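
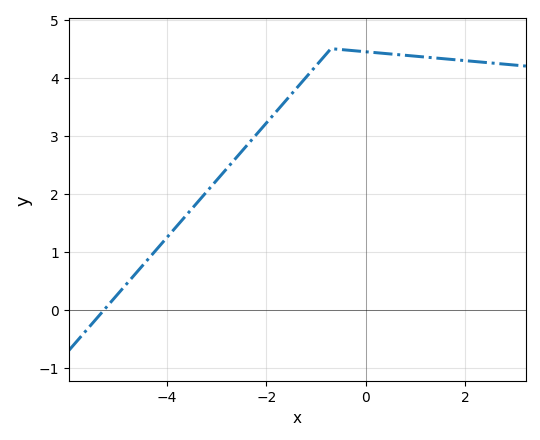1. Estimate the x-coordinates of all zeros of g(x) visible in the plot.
-5.2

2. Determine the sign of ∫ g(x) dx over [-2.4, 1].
positive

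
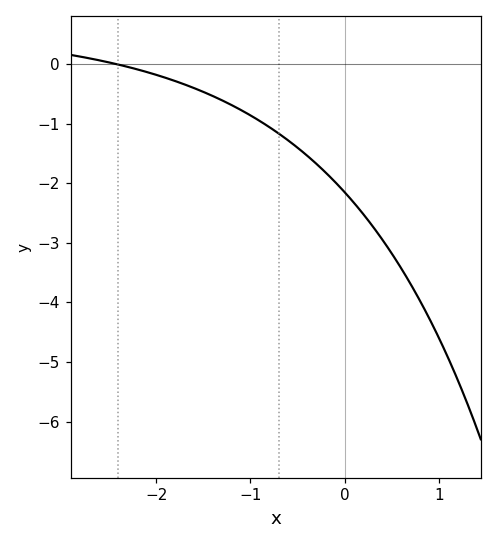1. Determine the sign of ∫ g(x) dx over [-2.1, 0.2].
negative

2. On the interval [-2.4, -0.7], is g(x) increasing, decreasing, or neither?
decreasing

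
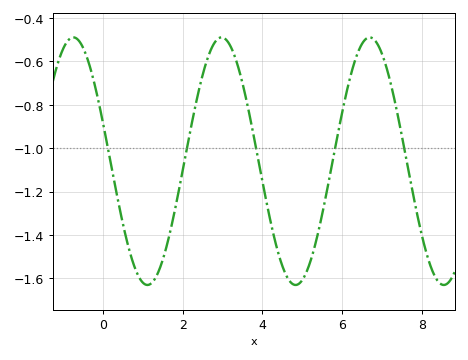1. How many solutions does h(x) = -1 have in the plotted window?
5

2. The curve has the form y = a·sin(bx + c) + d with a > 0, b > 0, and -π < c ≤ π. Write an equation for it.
y = 0.57sin(1.7x + 2.8) - 1.06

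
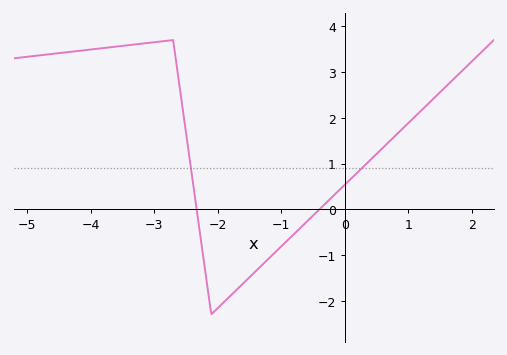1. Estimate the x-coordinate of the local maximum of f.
-2.7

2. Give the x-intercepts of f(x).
-2.33, -0.395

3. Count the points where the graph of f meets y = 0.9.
2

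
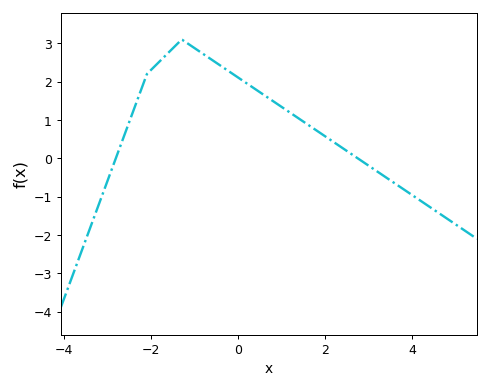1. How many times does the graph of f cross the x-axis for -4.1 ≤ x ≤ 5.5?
2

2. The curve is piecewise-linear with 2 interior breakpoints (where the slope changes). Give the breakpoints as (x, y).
(-2.1, 2.2); (-1.3, 3.1)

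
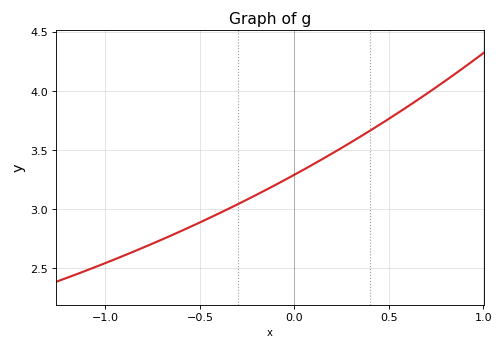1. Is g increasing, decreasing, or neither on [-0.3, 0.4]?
increasing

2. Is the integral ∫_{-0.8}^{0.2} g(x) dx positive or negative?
positive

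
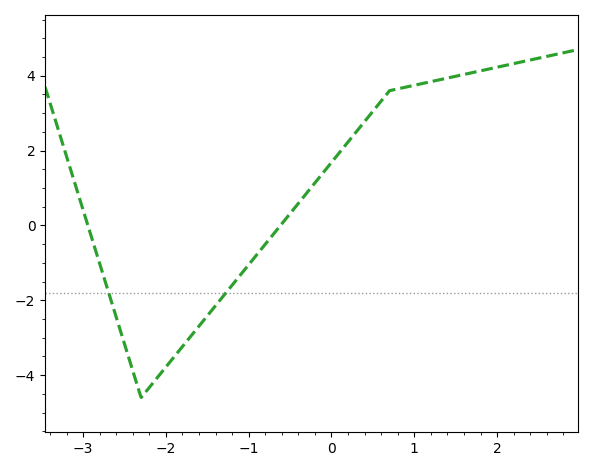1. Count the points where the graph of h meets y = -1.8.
2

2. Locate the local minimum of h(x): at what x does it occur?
-2.3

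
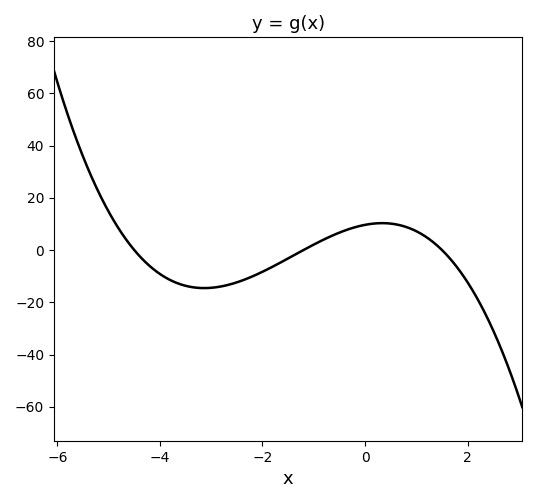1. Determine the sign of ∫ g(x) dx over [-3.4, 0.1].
negative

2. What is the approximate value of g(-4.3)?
-4.28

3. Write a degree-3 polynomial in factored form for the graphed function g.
y = -1.19(x + 4.5)(x + 1.2)(x - 1.5)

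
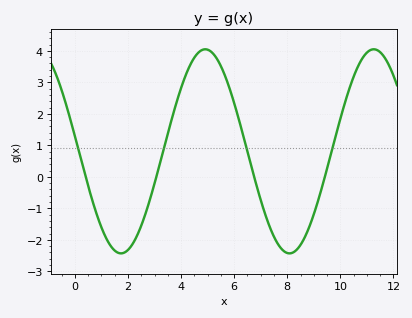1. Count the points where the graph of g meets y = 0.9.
4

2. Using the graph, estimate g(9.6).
0.6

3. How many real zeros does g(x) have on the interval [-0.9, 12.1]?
4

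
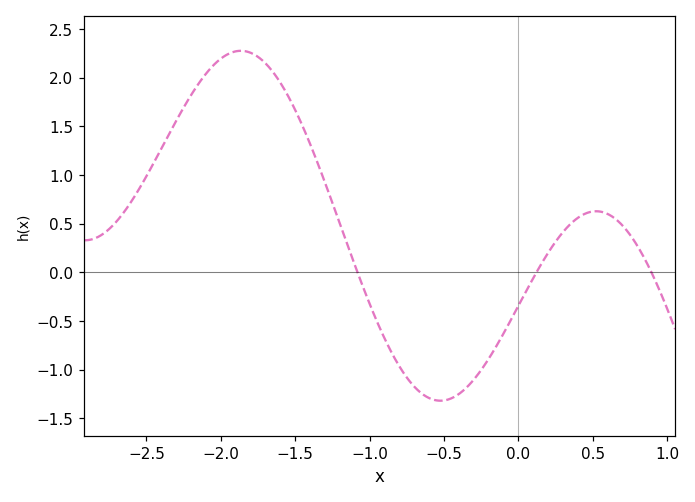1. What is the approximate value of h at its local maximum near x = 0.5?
0.628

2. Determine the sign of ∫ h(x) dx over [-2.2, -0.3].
positive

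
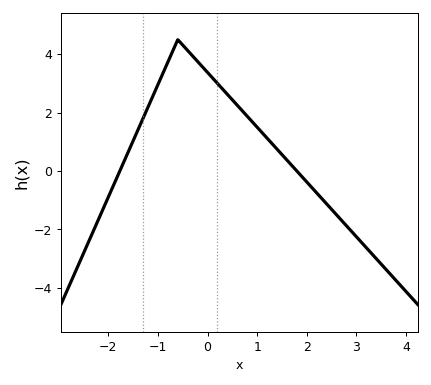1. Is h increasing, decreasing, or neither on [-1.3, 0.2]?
neither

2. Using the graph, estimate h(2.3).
-0.943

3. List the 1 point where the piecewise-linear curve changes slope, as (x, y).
(-0.6, 4.5)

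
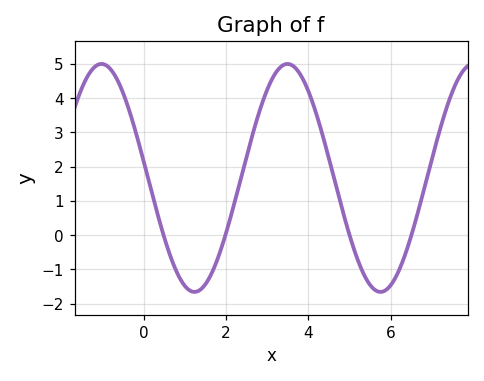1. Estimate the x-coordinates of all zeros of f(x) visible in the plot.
0.479, 1.98, 5, 6.5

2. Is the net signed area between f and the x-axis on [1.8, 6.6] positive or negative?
positive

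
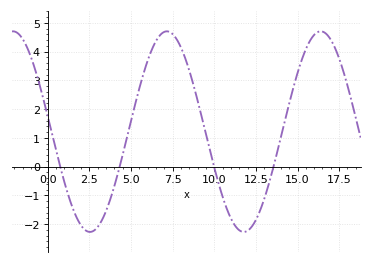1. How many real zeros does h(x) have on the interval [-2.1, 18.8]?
4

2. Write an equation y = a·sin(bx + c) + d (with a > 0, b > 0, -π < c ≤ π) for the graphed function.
y = 3.49sin(0.68x + 3) + 1.22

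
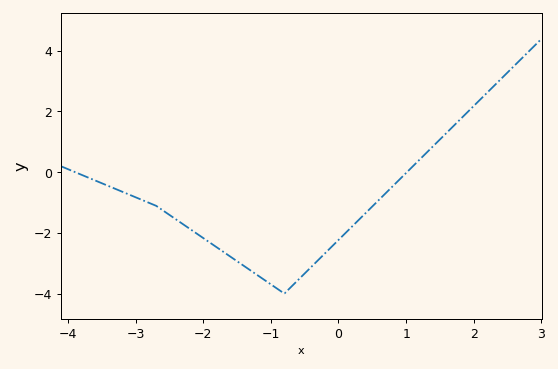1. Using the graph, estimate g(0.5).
-1.2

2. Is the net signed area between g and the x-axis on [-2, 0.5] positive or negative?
negative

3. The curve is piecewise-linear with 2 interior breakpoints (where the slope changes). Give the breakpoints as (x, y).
(-2.7, -1.1); (-0.8, -4)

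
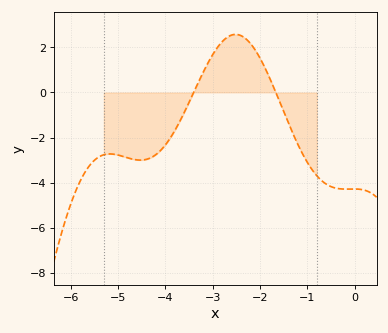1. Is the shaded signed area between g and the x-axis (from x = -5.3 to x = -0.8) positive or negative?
negative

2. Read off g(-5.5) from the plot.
-3.01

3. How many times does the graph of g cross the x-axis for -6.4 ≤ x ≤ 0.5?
2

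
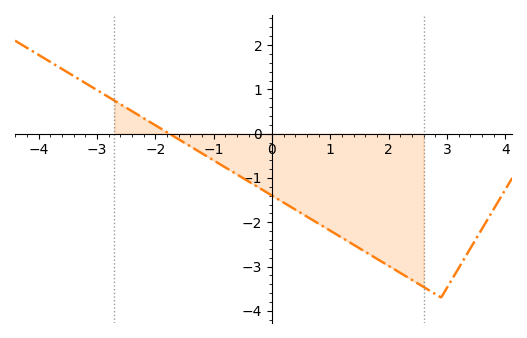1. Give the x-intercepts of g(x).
-1.76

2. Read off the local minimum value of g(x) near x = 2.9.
-3.7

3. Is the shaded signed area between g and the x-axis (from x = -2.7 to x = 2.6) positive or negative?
negative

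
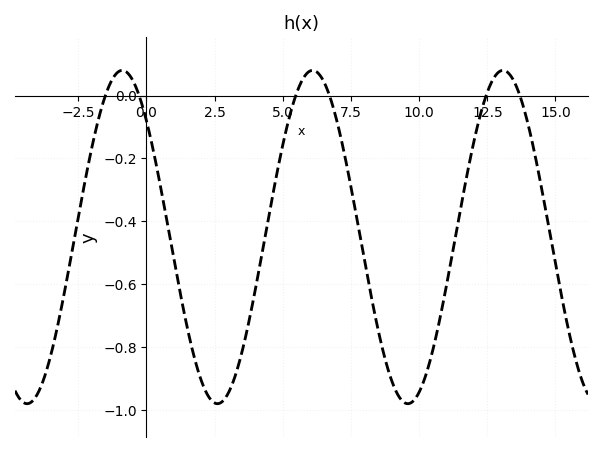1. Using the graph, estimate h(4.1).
-0.567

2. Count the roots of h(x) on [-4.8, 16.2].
6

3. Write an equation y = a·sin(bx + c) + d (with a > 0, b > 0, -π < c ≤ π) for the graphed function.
y = 0.53sin(0.9x + 2.37) - 0.45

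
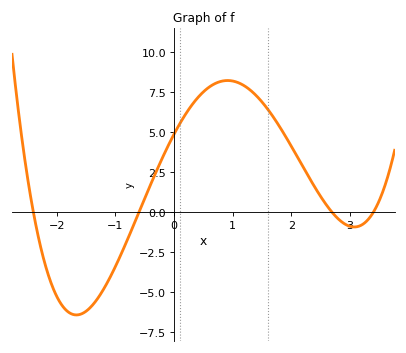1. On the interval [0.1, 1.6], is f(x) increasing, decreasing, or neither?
neither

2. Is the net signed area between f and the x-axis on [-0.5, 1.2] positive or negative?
positive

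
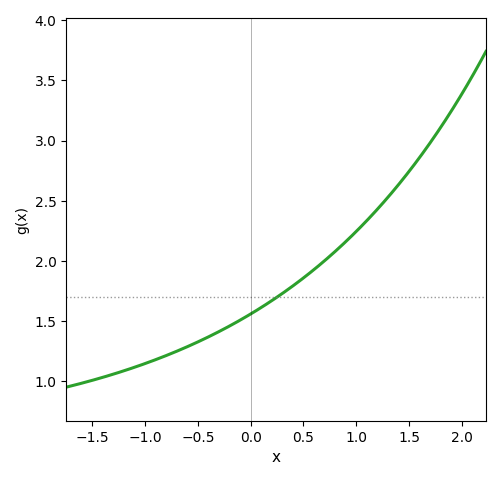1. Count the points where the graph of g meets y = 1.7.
1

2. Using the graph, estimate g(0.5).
1.85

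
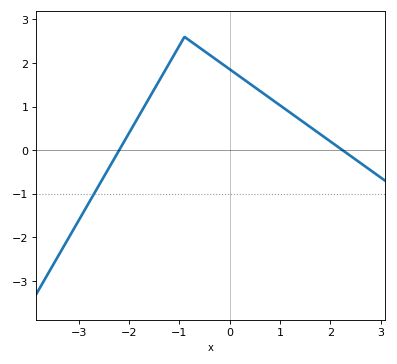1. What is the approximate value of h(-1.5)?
1.4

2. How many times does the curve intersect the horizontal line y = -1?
1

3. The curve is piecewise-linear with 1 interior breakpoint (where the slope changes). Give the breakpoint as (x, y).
(-0.9, 2.6)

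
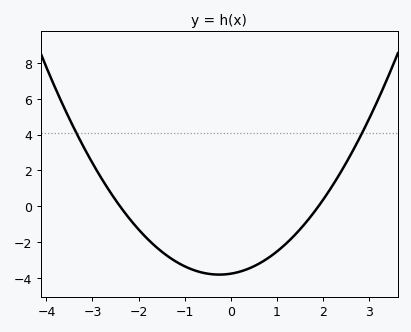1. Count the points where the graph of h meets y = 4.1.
2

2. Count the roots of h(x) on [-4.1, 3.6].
2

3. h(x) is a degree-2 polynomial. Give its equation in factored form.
y = 0.82(x + 2.4)(x - 1.9)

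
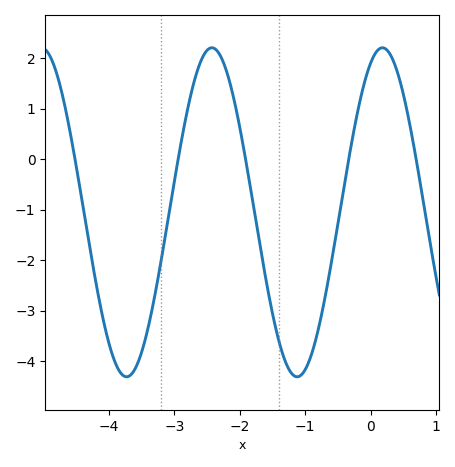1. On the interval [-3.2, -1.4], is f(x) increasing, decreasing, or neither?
neither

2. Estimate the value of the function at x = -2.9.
0.3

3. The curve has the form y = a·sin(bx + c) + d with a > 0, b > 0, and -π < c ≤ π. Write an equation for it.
y = 3.26sin(2.4x + 1.1) - 1.05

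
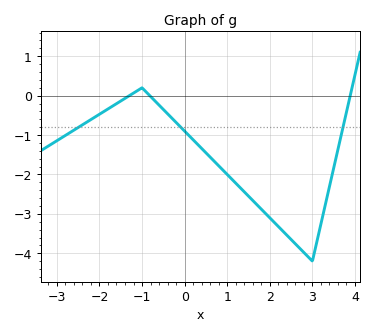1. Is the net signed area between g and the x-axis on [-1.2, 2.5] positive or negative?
negative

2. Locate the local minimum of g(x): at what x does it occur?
3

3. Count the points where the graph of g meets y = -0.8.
3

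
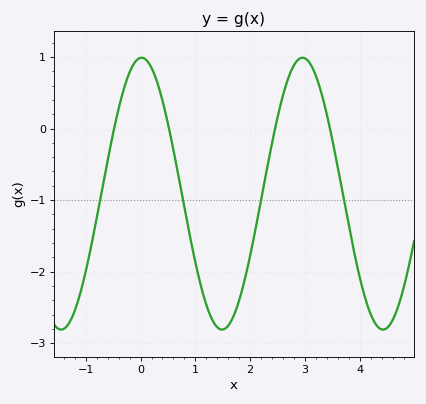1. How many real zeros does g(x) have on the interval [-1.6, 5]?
4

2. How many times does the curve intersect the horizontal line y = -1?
4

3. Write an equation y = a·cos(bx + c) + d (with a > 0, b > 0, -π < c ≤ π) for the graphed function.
y = 1.9cos(2.14x - 0.04) - 0.91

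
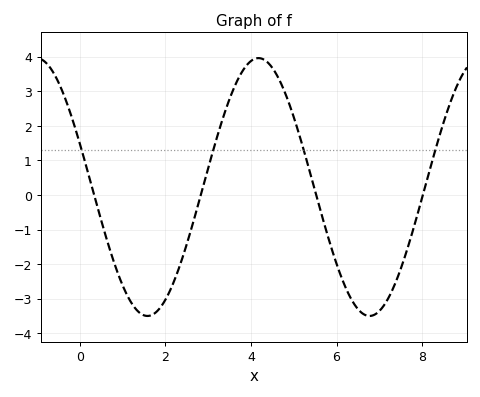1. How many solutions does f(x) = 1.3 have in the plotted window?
4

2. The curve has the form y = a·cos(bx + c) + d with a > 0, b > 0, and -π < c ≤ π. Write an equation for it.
y = 3.73cos(1.2x + 1.2) + 0.23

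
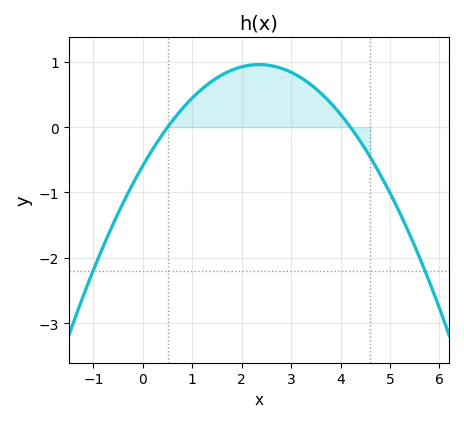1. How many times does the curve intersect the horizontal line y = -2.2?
2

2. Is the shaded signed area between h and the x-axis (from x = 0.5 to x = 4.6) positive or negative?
positive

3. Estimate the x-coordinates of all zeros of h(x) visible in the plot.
0.5, 4.2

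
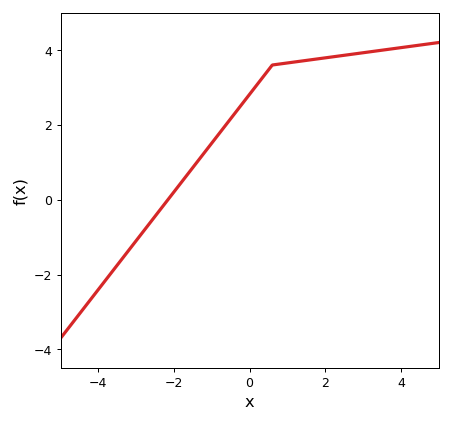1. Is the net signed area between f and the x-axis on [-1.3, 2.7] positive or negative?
positive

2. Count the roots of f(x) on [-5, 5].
1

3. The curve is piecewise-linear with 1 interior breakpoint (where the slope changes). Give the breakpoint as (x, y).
(0.6, 3.6)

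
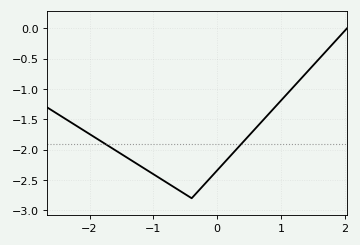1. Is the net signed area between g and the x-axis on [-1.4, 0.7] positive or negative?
negative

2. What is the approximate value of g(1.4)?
-0.728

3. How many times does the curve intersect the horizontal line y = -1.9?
2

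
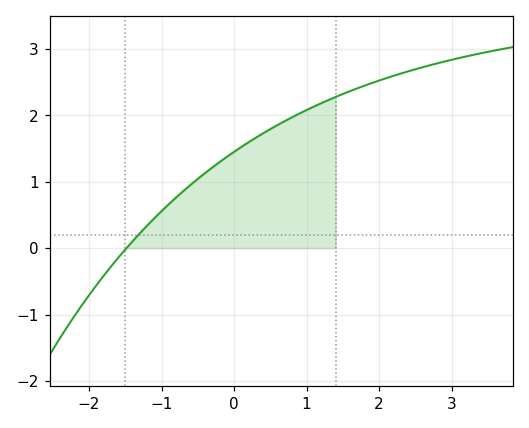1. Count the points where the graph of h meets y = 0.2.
1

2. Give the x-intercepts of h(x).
-1.48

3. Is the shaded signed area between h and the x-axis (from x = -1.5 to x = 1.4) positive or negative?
positive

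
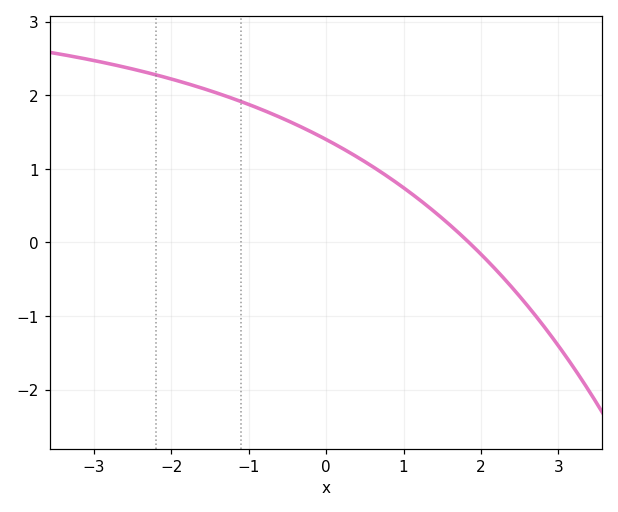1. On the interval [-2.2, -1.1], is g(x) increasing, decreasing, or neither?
decreasing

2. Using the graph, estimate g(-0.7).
1.7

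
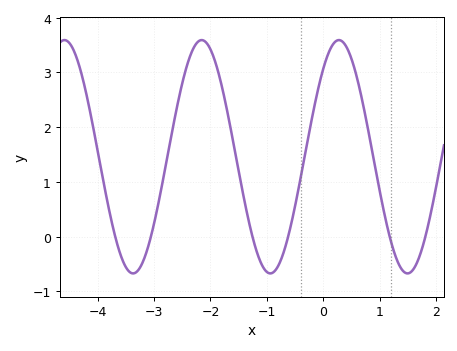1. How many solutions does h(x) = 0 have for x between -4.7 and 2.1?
6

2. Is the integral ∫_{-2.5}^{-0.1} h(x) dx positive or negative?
positive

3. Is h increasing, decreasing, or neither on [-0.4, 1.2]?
neither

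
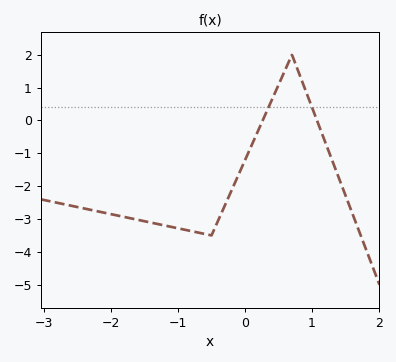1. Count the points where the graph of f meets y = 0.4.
2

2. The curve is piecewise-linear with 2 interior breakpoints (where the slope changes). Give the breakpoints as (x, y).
(-0.5, -3.5); (0.7, 2)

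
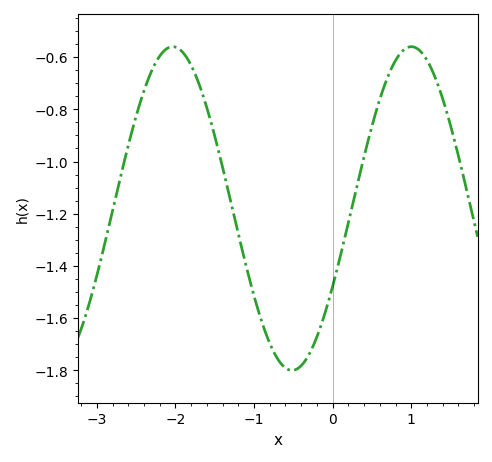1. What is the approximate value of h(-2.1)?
-0.566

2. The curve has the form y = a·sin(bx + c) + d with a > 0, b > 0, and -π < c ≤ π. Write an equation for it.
y = 0.62sin(2.07x - 0.502) - 1.18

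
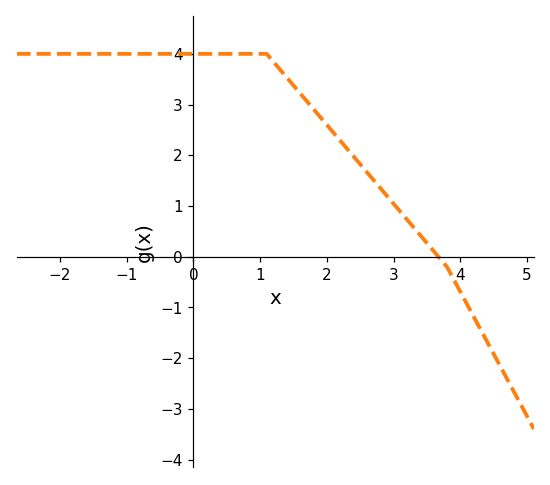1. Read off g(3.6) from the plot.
0.111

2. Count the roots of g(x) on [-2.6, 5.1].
1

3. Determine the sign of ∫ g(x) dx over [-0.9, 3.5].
positive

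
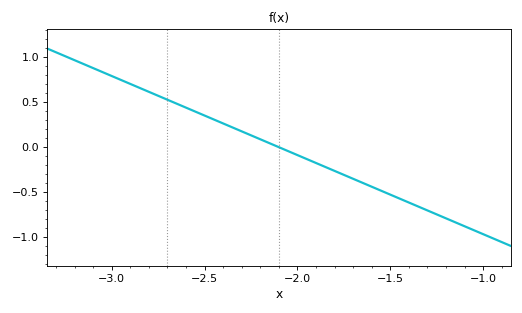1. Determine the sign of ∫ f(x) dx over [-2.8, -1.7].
positive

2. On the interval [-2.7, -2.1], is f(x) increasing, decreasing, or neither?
decreasing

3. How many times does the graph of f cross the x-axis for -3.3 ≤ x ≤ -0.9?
1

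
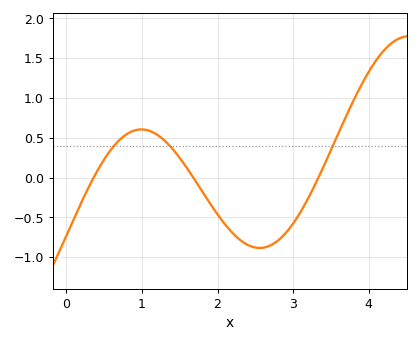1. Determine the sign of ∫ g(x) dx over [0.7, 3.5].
negative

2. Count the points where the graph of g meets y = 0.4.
3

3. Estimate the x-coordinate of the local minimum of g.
2.56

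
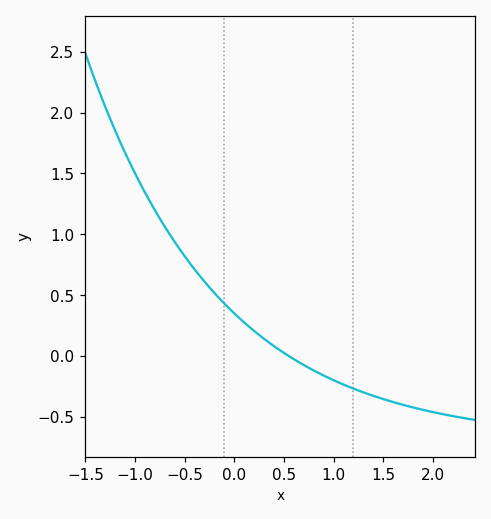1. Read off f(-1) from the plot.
1.5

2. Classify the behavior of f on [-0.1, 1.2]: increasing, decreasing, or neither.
decreasing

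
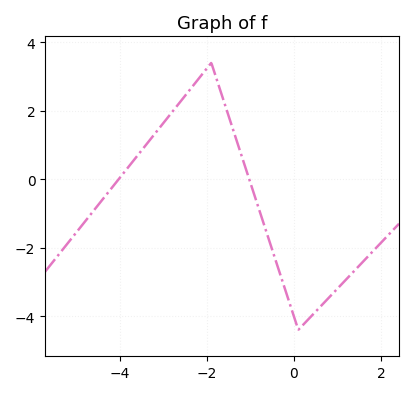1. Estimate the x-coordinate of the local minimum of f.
0.1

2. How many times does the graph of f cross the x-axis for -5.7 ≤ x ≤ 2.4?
2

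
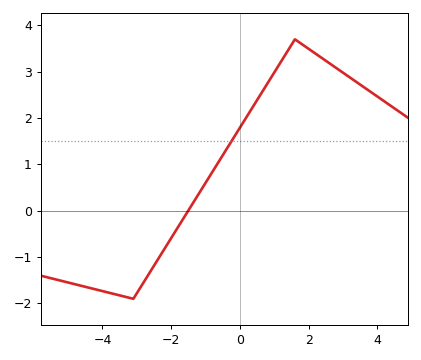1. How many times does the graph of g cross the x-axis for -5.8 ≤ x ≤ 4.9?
1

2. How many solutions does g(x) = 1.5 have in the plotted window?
1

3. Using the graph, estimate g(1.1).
3.1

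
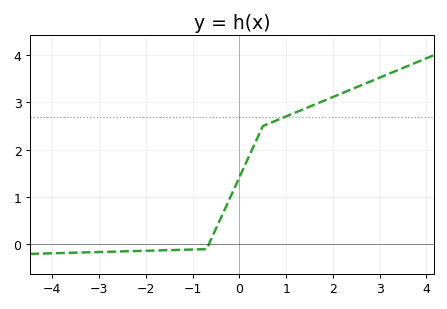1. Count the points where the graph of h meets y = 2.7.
1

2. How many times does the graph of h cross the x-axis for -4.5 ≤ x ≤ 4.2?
1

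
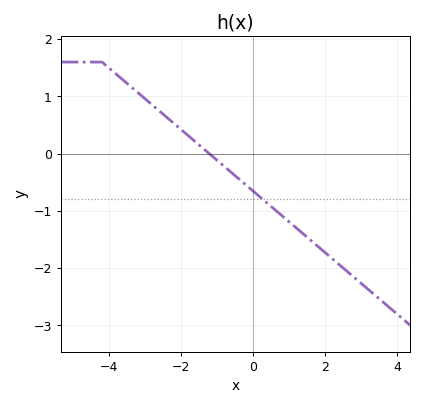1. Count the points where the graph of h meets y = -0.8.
1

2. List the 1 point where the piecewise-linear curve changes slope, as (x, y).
(-4.2, 1.6)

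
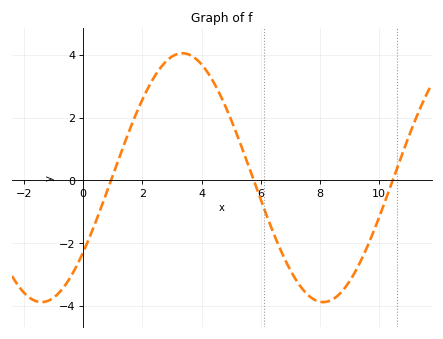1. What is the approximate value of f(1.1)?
0.428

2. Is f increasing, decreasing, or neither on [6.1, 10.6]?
neither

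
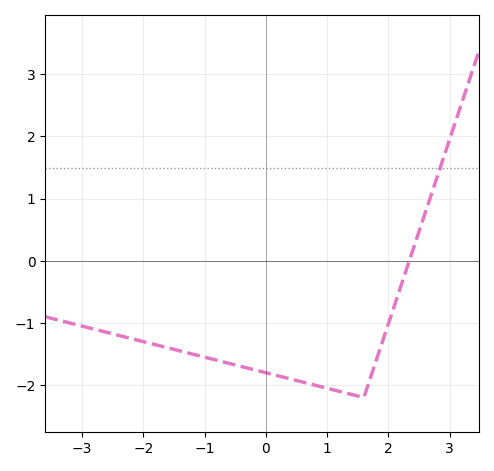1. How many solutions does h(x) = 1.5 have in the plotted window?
1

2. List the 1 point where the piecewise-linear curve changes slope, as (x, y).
(1.6, -2.2)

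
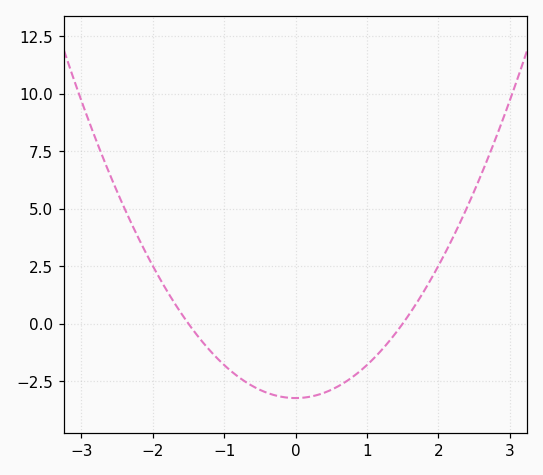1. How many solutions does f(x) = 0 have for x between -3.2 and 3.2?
2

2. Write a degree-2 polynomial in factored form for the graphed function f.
y = 1.44(x + 1.5)(x - 1.5)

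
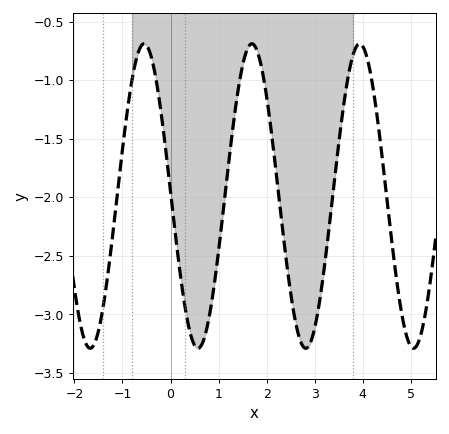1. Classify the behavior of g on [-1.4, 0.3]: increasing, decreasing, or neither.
neither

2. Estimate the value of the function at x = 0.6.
-3.3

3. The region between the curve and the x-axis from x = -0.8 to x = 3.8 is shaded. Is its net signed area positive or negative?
negative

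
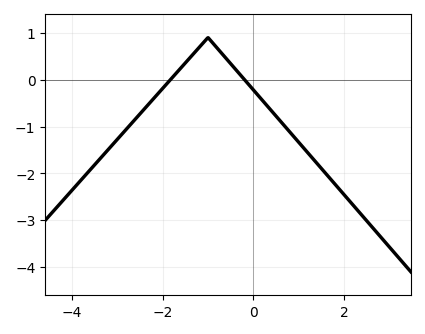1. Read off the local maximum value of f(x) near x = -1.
0.9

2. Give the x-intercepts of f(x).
-1.8, -0.2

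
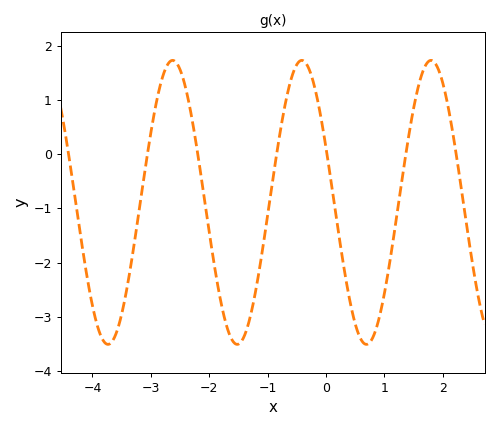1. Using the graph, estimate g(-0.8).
0.319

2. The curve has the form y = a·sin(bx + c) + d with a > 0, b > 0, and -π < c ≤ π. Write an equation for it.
y = 2.62sin(2.84x + 2.75) - 0.89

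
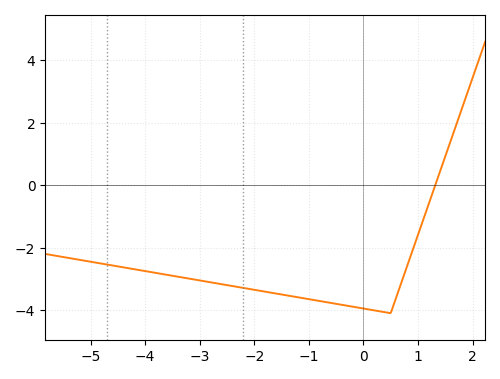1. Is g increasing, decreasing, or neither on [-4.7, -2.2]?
decreasing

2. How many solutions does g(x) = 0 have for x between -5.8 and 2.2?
1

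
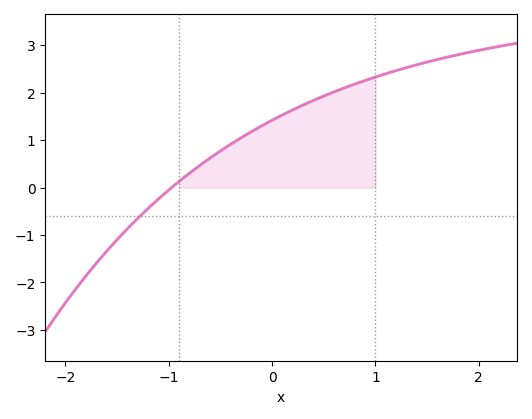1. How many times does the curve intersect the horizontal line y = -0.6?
1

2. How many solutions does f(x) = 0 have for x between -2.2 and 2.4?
1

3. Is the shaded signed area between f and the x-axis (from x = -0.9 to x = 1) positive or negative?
positive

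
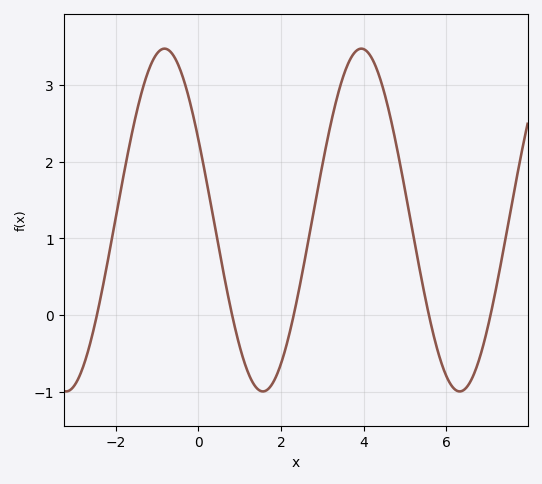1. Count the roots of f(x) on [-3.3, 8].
5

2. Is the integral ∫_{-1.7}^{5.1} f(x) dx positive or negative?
positive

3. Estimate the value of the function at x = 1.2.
-0.7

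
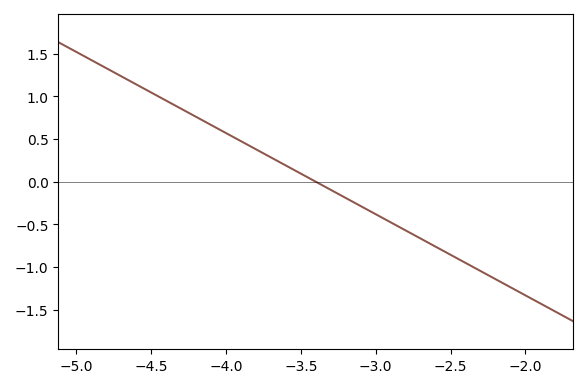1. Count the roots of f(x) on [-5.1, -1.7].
1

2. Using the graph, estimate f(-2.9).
-0.5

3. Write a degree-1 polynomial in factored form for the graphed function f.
y = -0.95(x + 3.4)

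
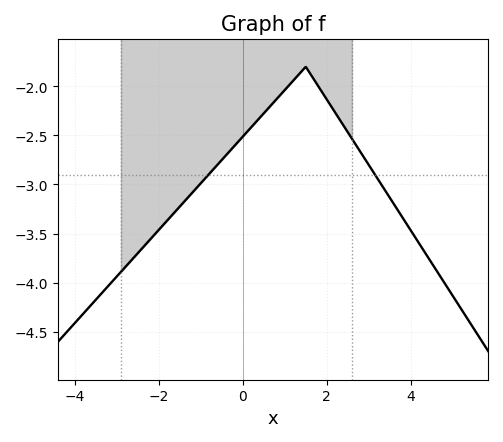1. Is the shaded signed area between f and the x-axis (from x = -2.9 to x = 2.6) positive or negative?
negative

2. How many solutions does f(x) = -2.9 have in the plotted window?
2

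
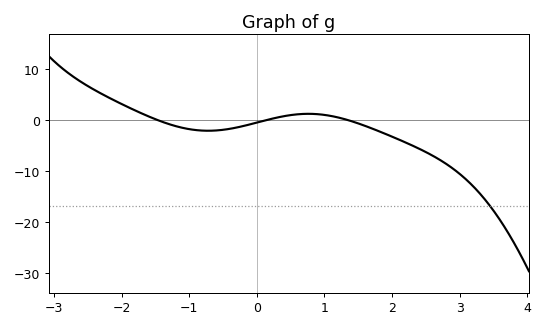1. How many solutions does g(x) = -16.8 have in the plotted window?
1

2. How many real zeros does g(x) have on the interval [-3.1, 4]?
3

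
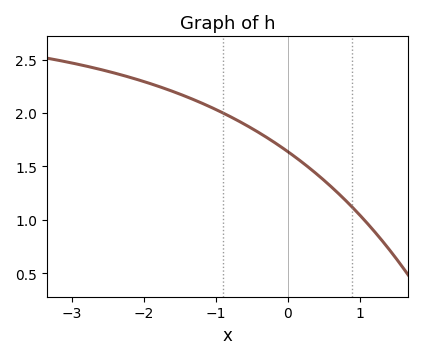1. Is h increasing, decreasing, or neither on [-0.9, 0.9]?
decreasing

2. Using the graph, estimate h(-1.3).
2.12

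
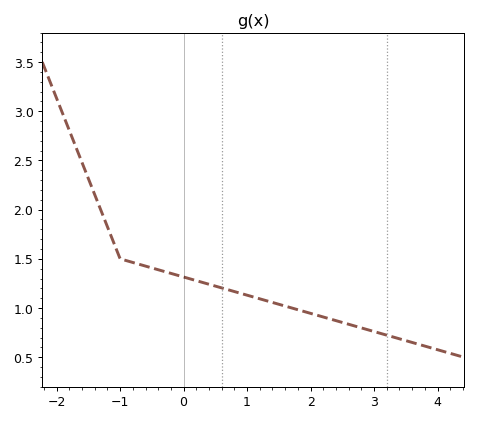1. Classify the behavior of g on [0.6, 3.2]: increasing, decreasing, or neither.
decreasing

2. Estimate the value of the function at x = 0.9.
1.15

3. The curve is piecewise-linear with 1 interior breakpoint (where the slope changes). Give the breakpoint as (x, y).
(-1, 1.5)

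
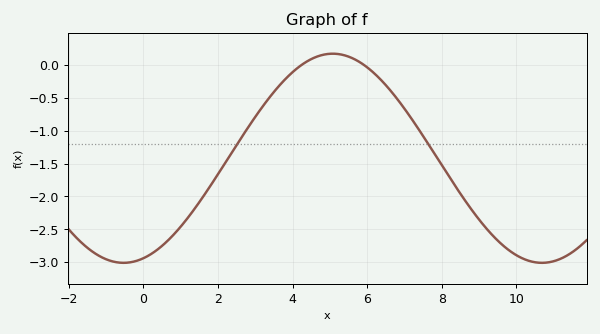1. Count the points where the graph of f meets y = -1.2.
2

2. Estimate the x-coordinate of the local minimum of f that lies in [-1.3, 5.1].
-0.6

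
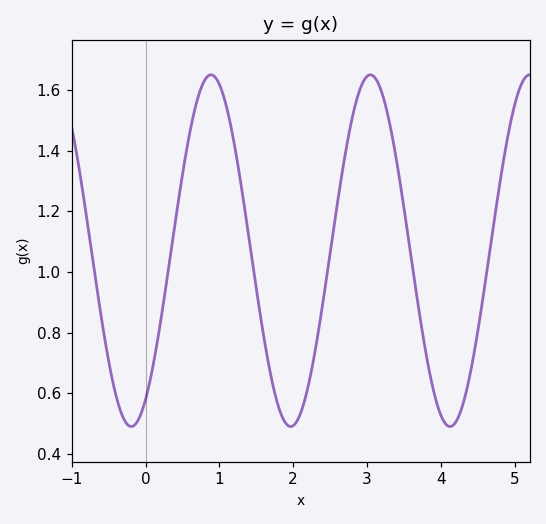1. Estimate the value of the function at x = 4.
0.528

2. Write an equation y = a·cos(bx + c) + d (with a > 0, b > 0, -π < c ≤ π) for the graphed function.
y = 0.58cos(2.91x - 2.58) + 1.07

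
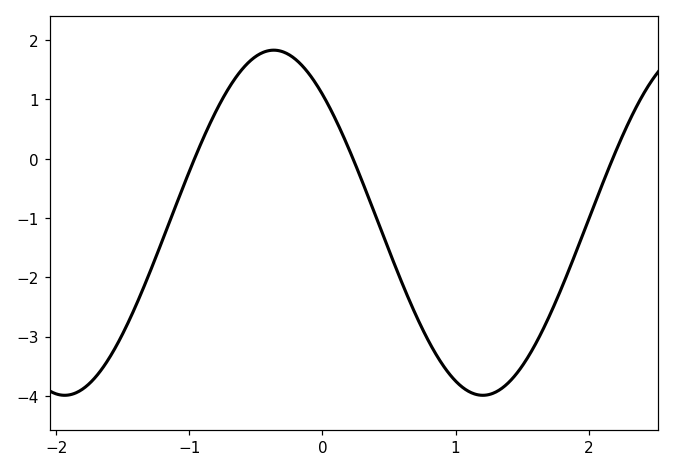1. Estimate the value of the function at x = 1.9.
-1.6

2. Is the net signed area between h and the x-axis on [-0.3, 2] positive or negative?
negative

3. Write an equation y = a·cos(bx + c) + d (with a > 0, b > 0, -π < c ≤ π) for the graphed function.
y = 2.91cos(2x + 0.732) - 1.08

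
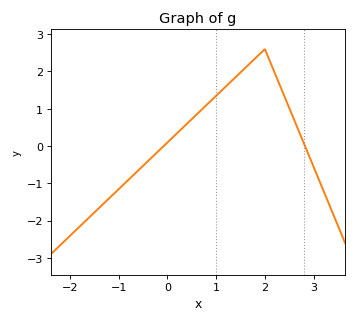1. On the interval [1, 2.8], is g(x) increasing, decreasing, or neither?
neither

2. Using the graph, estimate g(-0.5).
-0.5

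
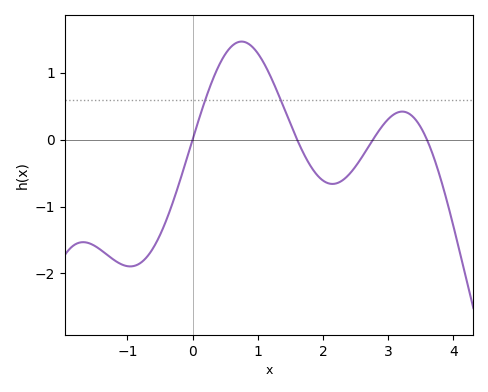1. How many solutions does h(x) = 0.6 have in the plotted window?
2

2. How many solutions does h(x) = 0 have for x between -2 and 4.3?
4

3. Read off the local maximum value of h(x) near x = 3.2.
0.4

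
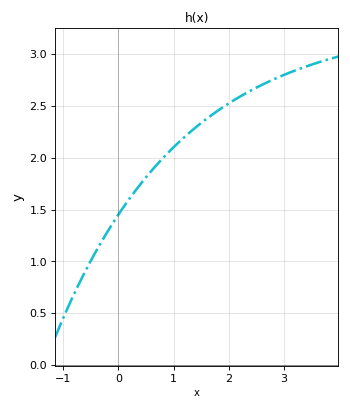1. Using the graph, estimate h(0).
1.45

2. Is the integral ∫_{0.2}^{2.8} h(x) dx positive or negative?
positive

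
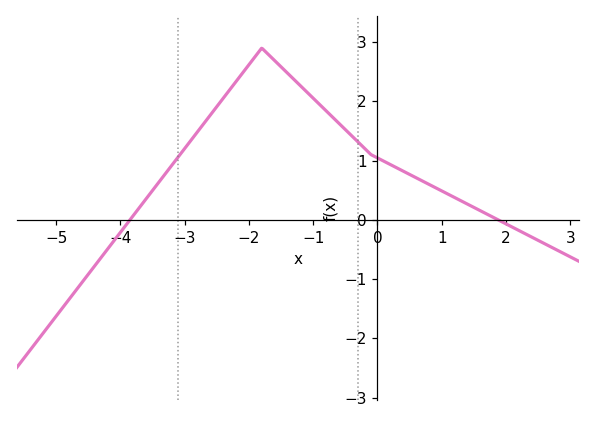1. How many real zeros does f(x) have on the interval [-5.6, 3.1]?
2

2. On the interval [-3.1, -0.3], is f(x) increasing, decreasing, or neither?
neither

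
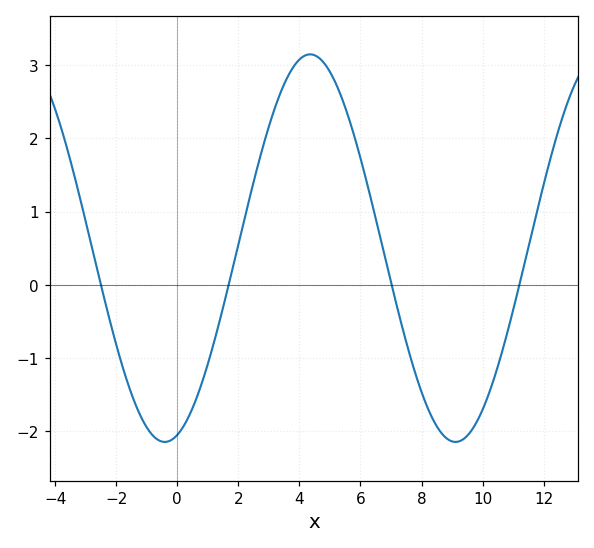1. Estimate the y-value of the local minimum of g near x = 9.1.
-2.1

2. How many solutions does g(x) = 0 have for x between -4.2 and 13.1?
4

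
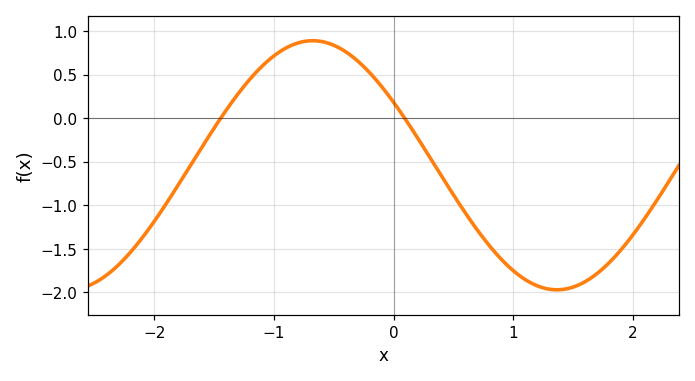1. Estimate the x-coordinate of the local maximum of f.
-0.677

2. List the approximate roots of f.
-1.44, 0.092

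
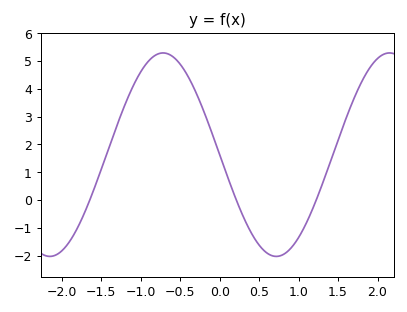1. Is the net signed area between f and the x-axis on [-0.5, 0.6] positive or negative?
positive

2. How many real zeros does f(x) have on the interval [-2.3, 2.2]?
3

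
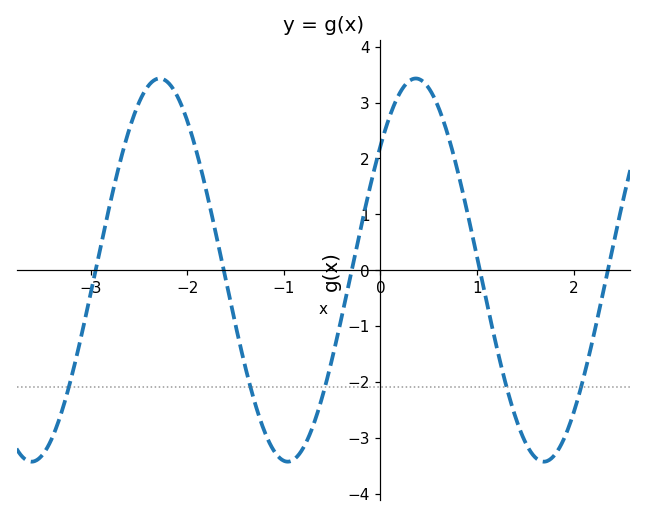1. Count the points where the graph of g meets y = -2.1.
5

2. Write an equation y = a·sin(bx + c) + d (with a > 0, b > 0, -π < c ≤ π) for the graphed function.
y = 3.43sin(2.4x + 0.7) + 0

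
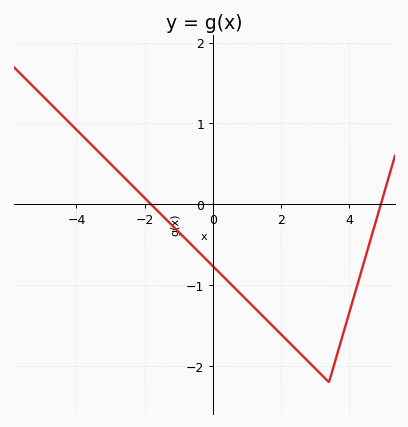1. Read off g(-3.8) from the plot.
0.8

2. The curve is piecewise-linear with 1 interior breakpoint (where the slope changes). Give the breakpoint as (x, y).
(3.4, -2.2)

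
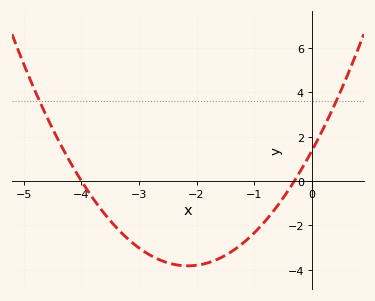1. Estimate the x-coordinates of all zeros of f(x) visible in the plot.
-4, -0.3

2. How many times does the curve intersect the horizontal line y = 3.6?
2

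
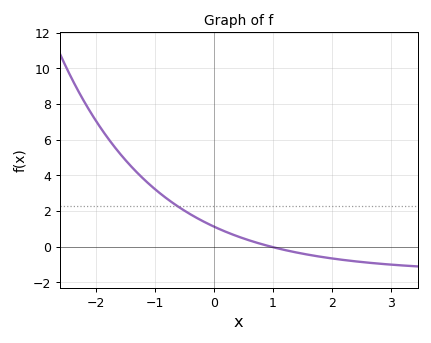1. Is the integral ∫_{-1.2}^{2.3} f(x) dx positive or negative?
positive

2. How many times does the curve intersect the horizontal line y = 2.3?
1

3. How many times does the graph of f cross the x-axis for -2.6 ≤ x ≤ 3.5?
1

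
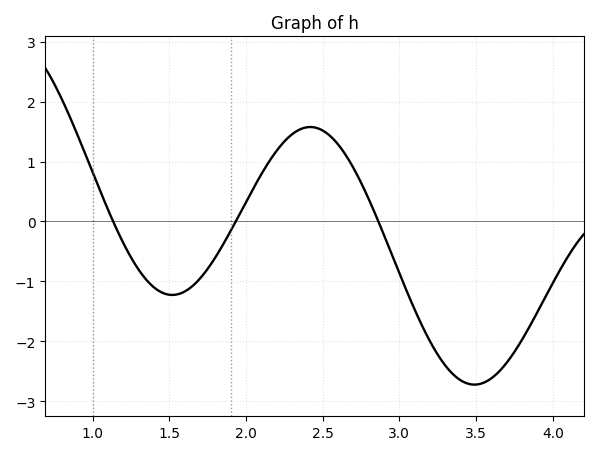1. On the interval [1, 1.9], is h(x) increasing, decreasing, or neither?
neither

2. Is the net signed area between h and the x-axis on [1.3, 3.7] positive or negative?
negative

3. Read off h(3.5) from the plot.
-2.72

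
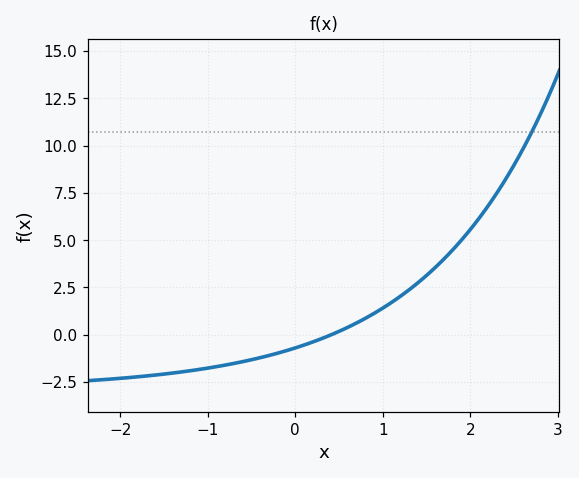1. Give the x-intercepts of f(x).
0.413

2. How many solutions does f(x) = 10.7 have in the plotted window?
1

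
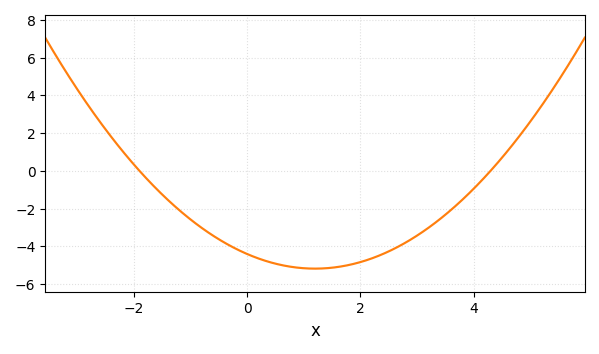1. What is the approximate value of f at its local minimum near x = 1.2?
-5.19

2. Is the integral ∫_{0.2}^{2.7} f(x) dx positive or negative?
negative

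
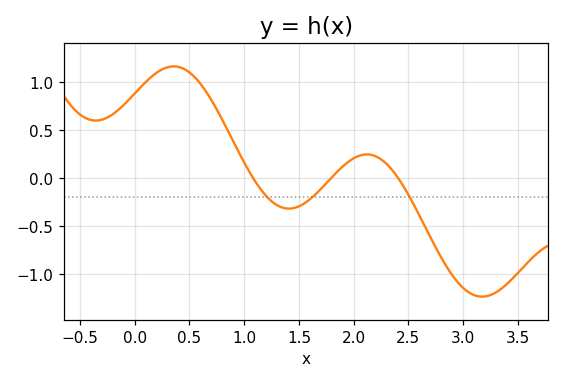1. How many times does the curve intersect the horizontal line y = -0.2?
3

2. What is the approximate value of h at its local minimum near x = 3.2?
-1.23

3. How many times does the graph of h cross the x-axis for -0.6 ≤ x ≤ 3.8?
3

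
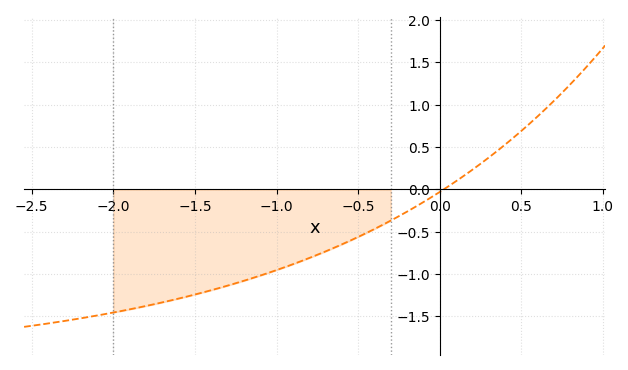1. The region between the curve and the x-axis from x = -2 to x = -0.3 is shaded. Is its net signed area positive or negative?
negative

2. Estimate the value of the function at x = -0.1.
-0.15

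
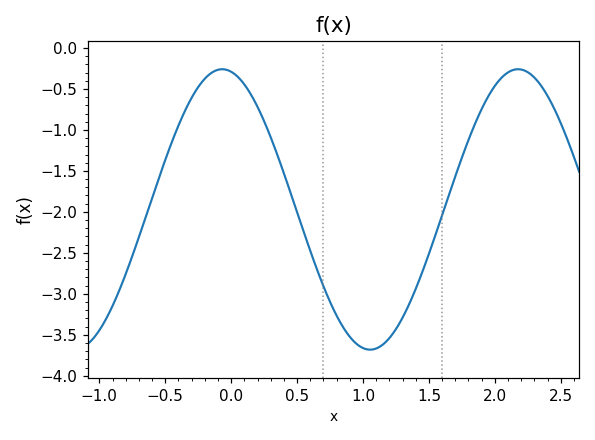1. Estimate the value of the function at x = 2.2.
-0.264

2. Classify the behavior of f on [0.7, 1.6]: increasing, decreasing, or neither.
neither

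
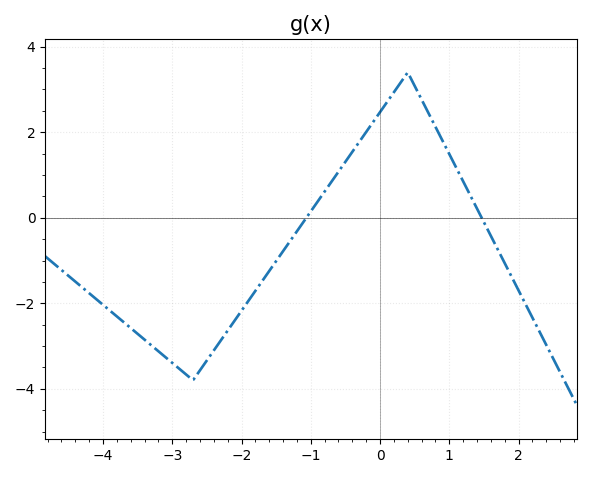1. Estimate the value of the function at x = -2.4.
-3.2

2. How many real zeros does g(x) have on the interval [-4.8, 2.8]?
2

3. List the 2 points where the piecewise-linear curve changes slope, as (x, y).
(-2.7, -3.8); (0.4, 3.4)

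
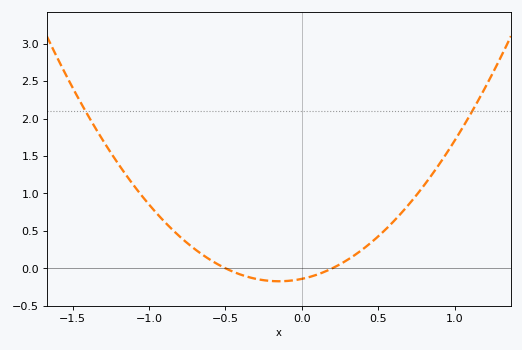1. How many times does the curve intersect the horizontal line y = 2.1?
2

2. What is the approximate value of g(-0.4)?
-0.085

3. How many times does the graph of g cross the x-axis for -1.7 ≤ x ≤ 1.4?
2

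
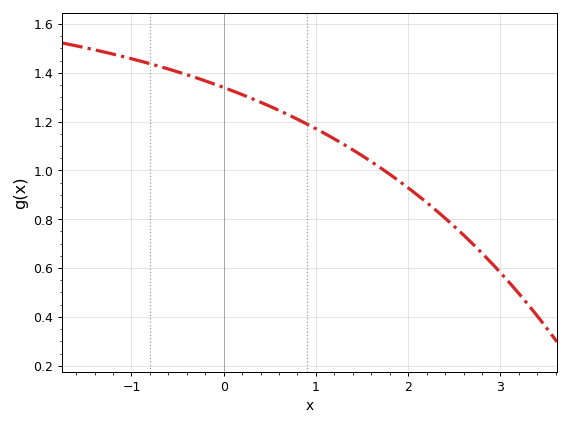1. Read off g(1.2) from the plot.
1.13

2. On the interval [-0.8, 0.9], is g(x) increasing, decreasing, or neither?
decreasing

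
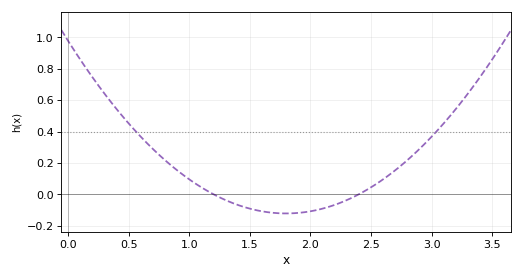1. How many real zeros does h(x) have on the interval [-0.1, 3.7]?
2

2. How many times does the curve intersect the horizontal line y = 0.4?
2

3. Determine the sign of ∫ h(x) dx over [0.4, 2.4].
positive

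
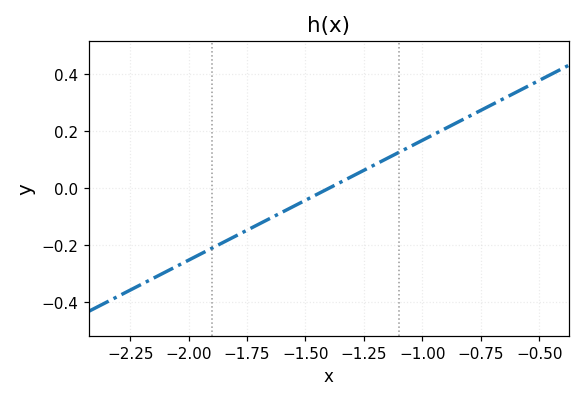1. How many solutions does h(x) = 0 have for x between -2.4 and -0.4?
1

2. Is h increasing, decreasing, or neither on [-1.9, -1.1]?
increasing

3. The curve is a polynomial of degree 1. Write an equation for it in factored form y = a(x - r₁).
y = 0.42(x + 1.4)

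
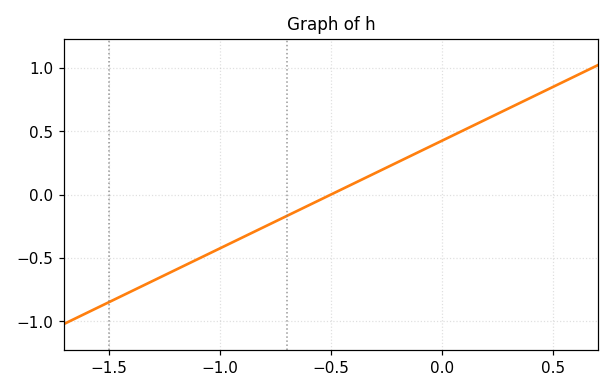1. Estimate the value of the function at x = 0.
0.4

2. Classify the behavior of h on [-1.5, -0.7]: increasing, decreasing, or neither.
increasing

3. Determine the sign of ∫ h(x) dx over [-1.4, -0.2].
negative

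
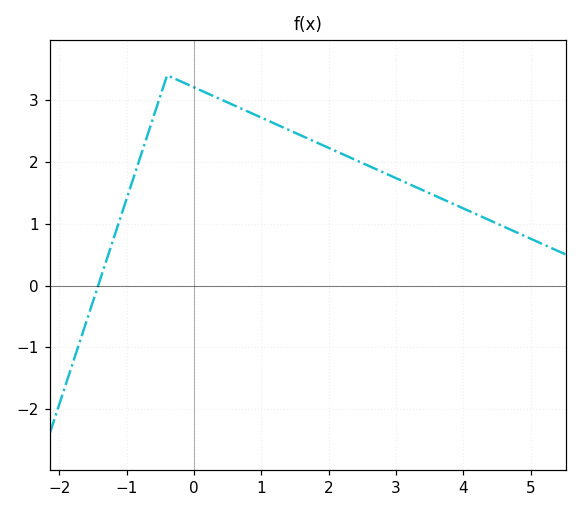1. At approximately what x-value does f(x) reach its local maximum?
-0.4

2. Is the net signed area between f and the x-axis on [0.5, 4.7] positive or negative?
positive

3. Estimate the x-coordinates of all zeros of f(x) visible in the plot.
-1.4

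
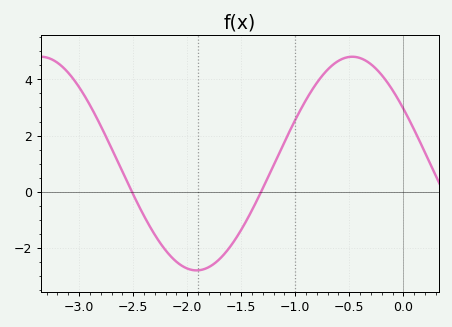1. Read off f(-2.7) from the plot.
1.55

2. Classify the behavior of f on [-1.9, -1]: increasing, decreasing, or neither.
increasing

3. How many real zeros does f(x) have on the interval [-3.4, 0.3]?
2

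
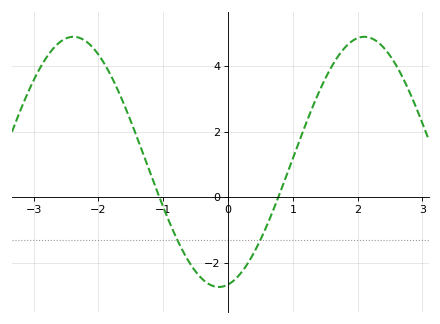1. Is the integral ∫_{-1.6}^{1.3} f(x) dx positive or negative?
negative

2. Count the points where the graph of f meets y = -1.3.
2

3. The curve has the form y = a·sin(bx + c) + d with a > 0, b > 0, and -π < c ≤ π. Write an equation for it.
y = 3.82sin(1.4x - 1.4) + 1.08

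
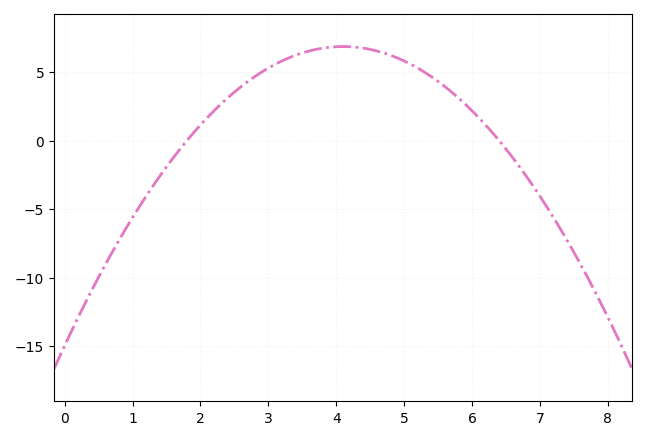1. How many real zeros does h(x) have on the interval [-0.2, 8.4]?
2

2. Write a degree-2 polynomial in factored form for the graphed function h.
y = -1.3(x - 1.8)(x - 6.4)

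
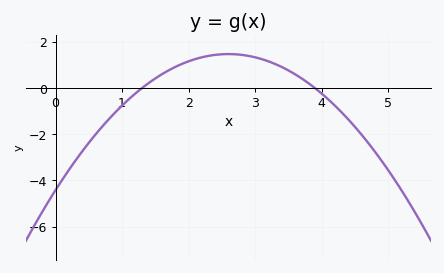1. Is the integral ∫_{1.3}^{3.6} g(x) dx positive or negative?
positive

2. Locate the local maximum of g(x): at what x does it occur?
2.6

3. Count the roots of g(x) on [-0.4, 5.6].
2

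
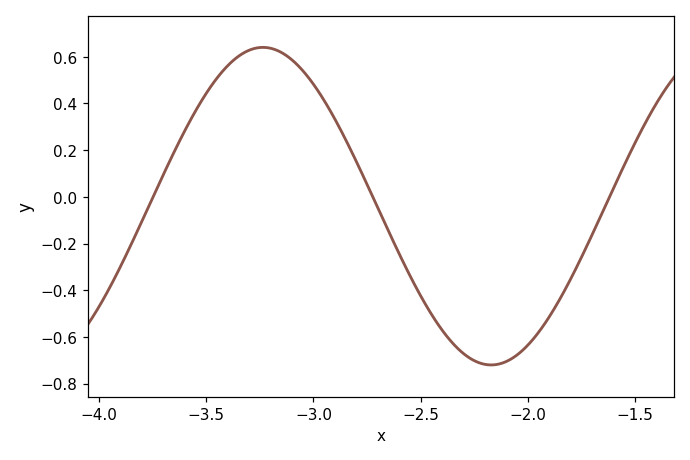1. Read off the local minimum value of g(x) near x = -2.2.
-0.72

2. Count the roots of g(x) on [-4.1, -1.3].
3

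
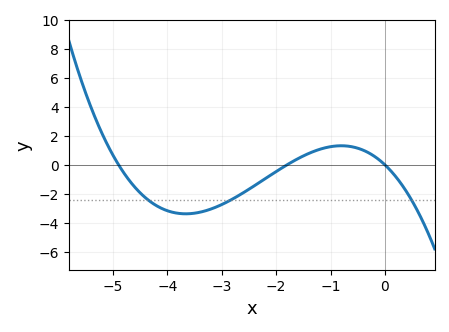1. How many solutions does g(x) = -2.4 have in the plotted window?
3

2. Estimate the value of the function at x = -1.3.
1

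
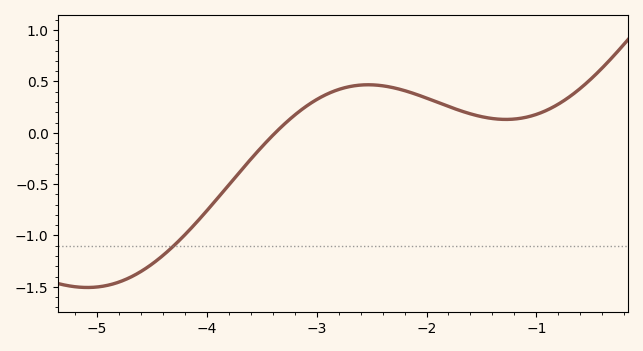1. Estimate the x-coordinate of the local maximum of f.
-2.5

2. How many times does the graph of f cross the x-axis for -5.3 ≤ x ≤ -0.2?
1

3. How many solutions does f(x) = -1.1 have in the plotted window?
1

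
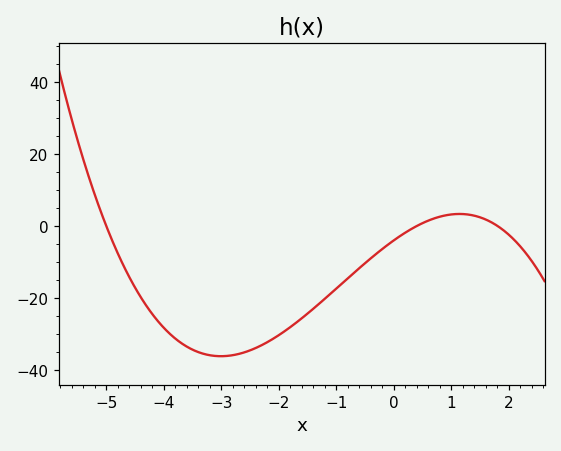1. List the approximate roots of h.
-5, 0.4, 1.8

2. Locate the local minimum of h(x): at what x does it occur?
-3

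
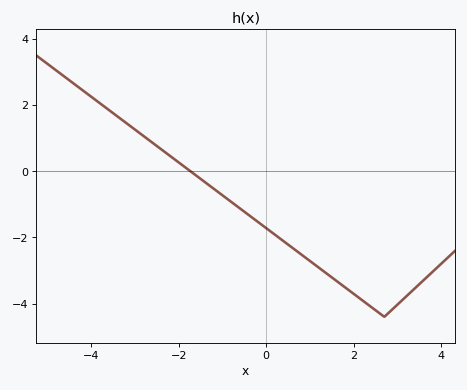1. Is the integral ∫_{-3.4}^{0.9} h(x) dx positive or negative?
negative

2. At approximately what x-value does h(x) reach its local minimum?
2.7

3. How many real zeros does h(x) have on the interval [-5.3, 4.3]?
1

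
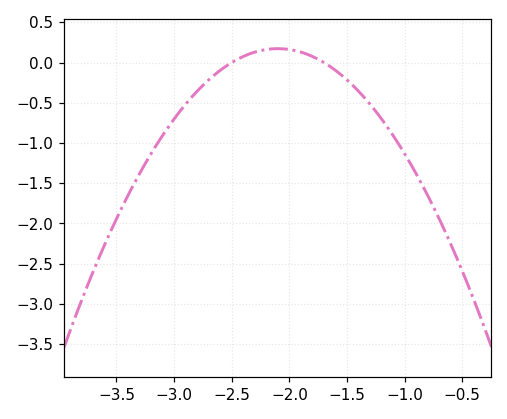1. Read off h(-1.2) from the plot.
-0.702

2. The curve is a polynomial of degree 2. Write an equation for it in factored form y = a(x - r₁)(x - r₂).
y = -1.08(x + 2.5)(x + 1.7)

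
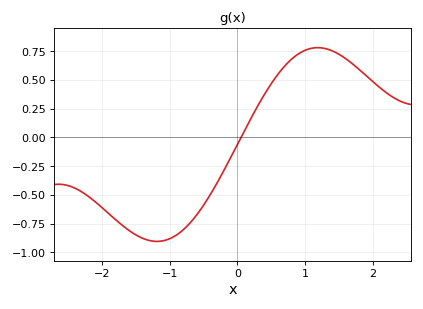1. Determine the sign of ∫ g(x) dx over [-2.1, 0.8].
negative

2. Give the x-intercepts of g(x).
0.1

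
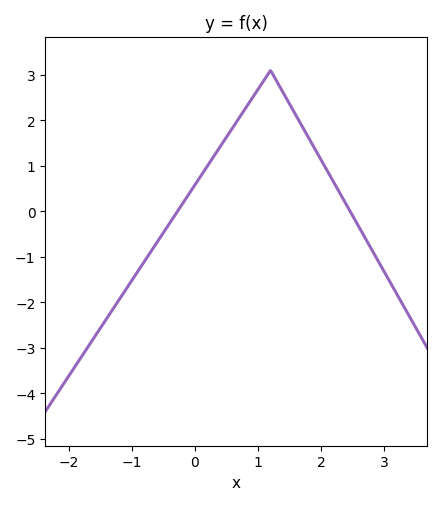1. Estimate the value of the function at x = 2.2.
0.642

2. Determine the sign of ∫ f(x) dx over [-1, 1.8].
positive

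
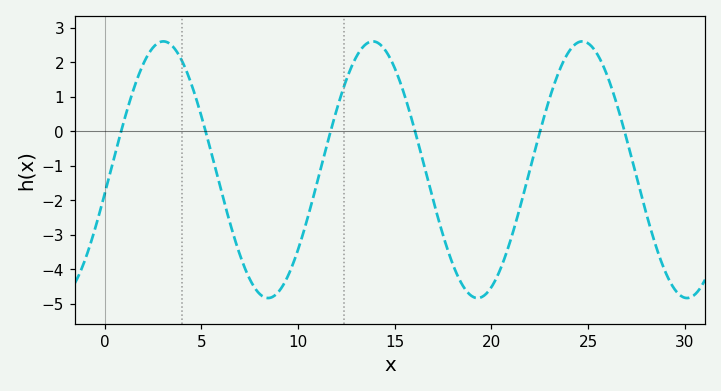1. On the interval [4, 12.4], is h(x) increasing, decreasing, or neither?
neither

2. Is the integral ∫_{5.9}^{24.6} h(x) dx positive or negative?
negative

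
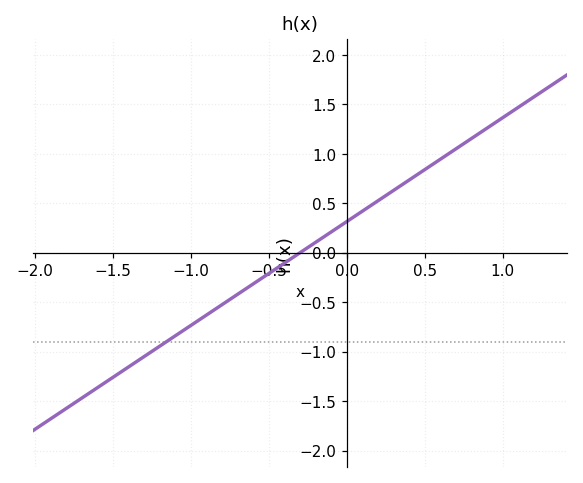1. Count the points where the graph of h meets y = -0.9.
1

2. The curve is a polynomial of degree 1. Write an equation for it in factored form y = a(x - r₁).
y = 1.05(x + 0.3)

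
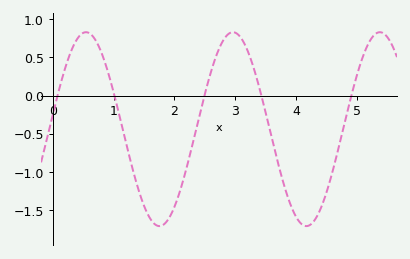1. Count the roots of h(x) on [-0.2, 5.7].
5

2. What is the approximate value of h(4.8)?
-0.35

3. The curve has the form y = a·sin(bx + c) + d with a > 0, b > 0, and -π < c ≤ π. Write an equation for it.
y = 1.27sin(2.6x + 0.15) - 0.44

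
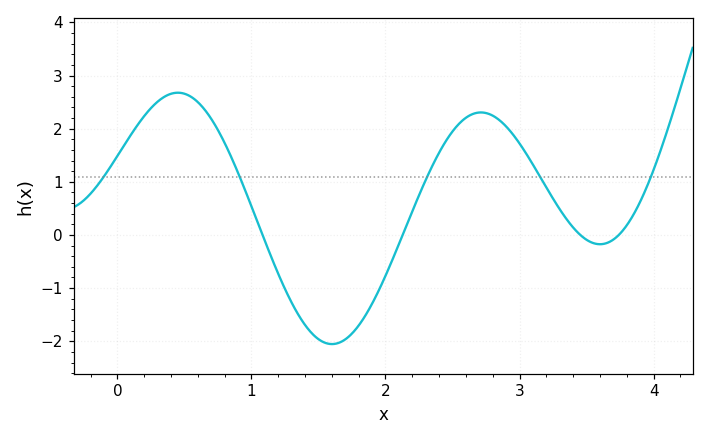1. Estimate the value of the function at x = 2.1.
-0.173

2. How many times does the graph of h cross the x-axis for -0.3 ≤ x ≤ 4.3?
4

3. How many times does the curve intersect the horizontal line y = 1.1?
5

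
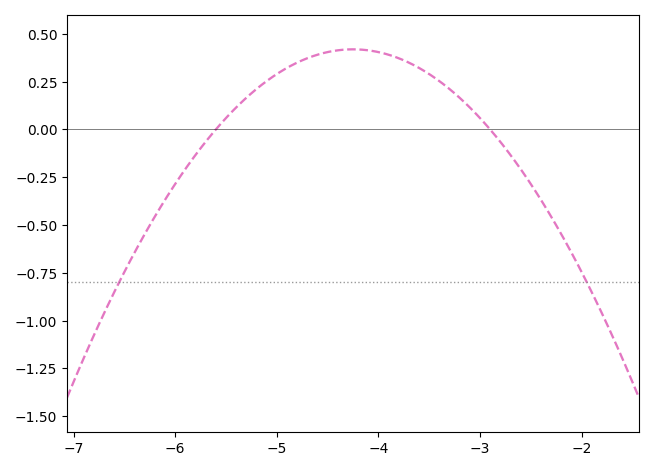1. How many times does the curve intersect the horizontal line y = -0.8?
2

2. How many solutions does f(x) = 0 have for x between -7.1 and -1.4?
2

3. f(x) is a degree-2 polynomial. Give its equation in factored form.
y = -0.23(x + 5.6)(x + 2.9)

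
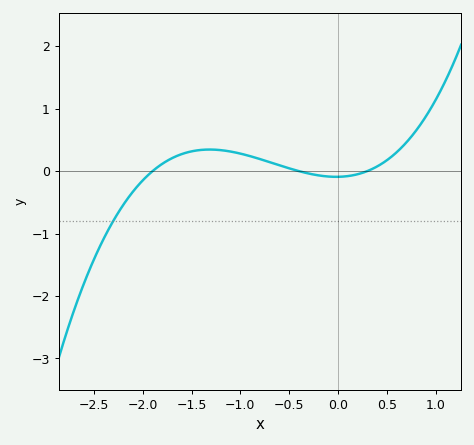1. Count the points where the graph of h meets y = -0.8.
1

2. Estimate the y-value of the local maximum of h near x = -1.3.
0.346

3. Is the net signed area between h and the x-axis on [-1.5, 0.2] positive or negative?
positive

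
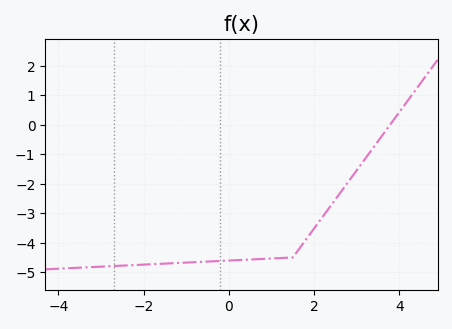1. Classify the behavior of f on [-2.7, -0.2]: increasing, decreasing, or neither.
increasing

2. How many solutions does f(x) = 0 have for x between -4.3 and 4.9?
1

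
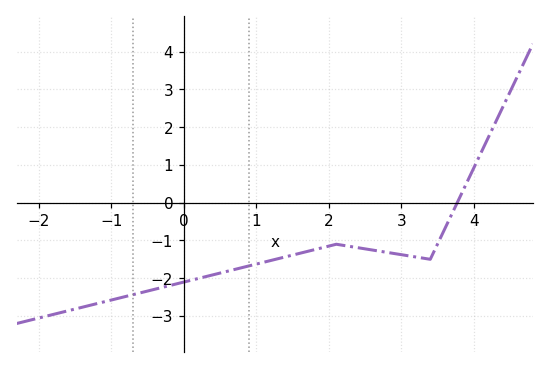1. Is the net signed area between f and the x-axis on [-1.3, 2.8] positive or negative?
negative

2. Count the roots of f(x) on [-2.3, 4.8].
1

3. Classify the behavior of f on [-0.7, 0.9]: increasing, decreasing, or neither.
increasing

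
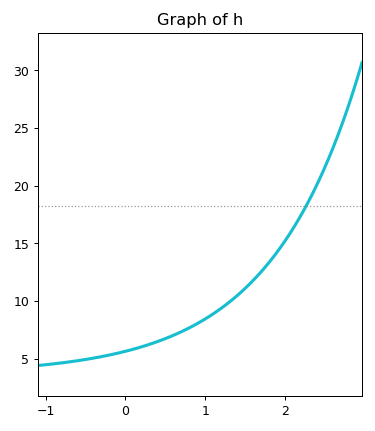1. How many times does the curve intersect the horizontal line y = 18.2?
1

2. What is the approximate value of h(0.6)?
7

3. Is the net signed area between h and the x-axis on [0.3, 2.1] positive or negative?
positive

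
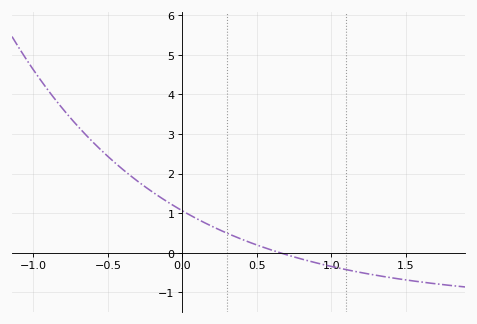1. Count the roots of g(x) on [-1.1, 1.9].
1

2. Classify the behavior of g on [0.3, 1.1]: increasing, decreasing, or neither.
decreasing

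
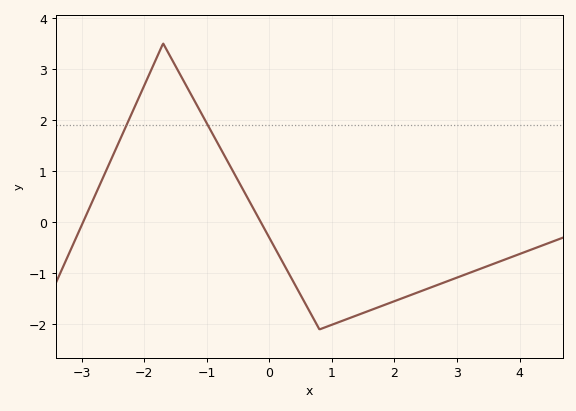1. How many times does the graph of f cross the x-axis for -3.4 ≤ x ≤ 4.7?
2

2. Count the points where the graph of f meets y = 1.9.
2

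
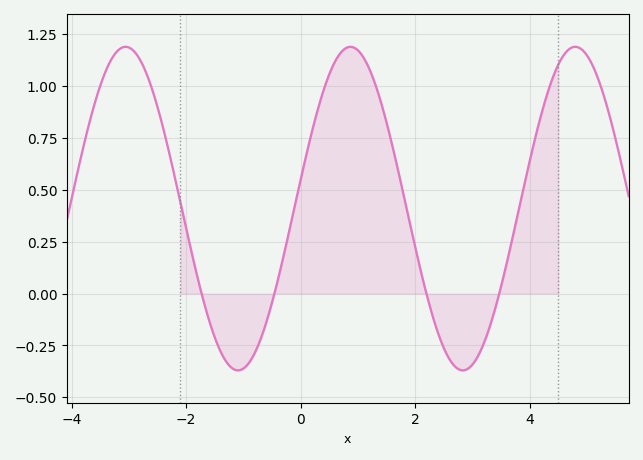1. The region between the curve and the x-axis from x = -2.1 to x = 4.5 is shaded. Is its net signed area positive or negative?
positive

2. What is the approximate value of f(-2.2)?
0.56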